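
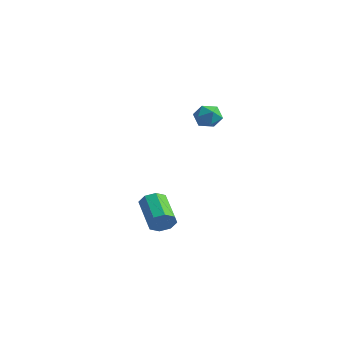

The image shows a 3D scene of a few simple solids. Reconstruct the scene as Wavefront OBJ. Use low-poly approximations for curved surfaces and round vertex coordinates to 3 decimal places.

v 1.148 -2.843 -4.339
v 1.652 -2.373 -3.841
v -0.064 -1.528 -2.903
v -0.568 -1.997 -3.401
v 1.497 -2.07 -4.396
v -0.218 -1.225 -3.457
v 1.138 -2.22 -4.917
v -0.577 -1.374 -3.979
v 0.785 -2.734 -5.1
v -0.93 -1.889 -4.162
v 0.644 -3.312 -4.837
v -1.072 -2.467 -3.899
v 0.798 -3.615 -4.283
v -0.917 -2.77 -3.344
v 1.157 -3.466 -3.761
v -0.558 -2.62 -2.823
v 1.51 -2.951 -3.578
v -0.205 -2.106 -2.64
v 1.365 0.089 3.676
v 2.195 0.235 3.942
v 1.845 -0.815 2.678
v 2.675 -0.669 2.944
v 2.115 -1.11 3.466
v 1.818 -0.551 4.083
v 2.222 -0.029 2.537
v 1.925 0.53 3.154
v 2.724 0.163 3.238
v 2.658 -0.505 3.812
v 1.382 -0.075 2.808
v 1.316 -0.743 3.382
f 2 1 5
f 2 5 3
f 3 5 6
f 3 6 4
f 5 1 7
f 5 7 6
f 6 7 8
f 6 8 4
f 7 1 9
f 7 9 8
f 8 9 10
f 8 10 4
f 9 1 11
f 9 11 10
f 10 11 12
f 10 12 4
f 11 1 13
f 11 13 12
f 12 13 14
f 12 14 4
f 13 1 15
f 13 15 14
f 14 15 16
f 14 16 4
f 15 1 17
f 15 17 16
f 16 17 18
f 16 18 4
f 17 1 2
f 17 2 18
f 18 2 3
f 18 3 4
f 19 30 24
f 19 24 20
f 19 20 26
f 19 26 29
f 19 29 30
f 20 24 28
f 24 30 23
f 30 29 21
f 29 26 25
f 26 20 27
f 22 28 23
f 22 23 21
f 22 21 25
f 22 25 27
f 22 27 28
f 23 28 24
f 21 23 30
f 25 21 29
f 27 25 26
f 28 27 20



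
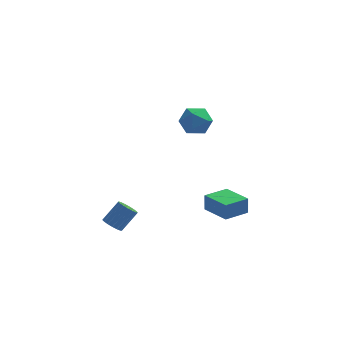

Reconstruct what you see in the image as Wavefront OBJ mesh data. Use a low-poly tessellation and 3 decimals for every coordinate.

v 0.228 -2.717 2.336
v 0.865 -2.823 2.923
v -0.665 -3.417 3.177
v -0.028 -3.523 3.764
v -0.361 -2.729 3.619
v 0.191 -2.296 3.099
v 0.009 -3.944 3.001
v 0.561 -3.511 2.481
v 0.729 -3.581 3.335
v 0.501 -2.83 3.717
v -0.301 -3.41 2.383
v -0.529 -2.659 2.765
v -3.726 -4.149 -3.676
v -3.483 -3.812 -4.051
v -2.791 -3.274 -3.12
v -3.034 -3.611 -2.744
v -3.699 -3.674 -3.971
v -3.006 -3.136 -3.039
v -3.92 -3.645 -3.823
v -3.228 -3.106 -2.892
v -4.098 -3.731 -3.642
v -3.405 -3.193 -2.71
v -4.19 -3.913 -3.468
v -3.497 -3.375 -2.536
v -4.176 -4.15 -3.342
v -3.483 -3.611 -2.41
v -4.059 -4.386 -3.292
v -3.366 -3.847 -2.36
v -3.866 -4.568 -3.33
v -3.173 -4.029 -2.399
v -3.641 -4.654 -3.448
v -2.948 -4.115 -2.516
v -3.435 -4.624 -3.618
v -2.743 -4.086 -2.686
v -3.297 -4.486 -3.801
v -2.604 -3.947 -2.869
v -3.256 -4.271 -3.955
v -2.564 -3.732 -3.023
v -3.324 -4.028 -4.046
v -2.631 -3.489 -3.114
v 0.504 -2.582 -3.386
v 0.488 -2.478 -2.482
v 1.502 -1.677 -3.472
v 1.486 -1.573 -2.568
v 1.574 -3.747 -3.232
v 1.558 -3.643 -2.328
v 2.572 -2.842 -3.318
v 2.556 -2.738 -2.414
f 1 12 6
f 1 6 2
f 1 2 8
f 1 8 11
f 1 11 12
f 2 6 10
f 6 12 5
f 12 11 3
f 11 8 7
f 8 2 9
f 4 10 5
f 4 5 3
f 4 3 7
f 4 7 9
f 4 9 10
f 5 10 6
f 3 5 12
f 7 3 11
f 9 7 8
f 10 9 2
f 14 13 17
f 14 17 15
f 15 17 18
f 15 18 16
f 17 13 19
f 17 19 18
f 18 19 20
f 18 20 16
f 19 13 21
f 19 21 20
f 20 21 22
f 20 22 16
f 21 13 23
f 21 23 22
f 22 23 24
f 22 24 16
f 23 13 25
f 23 25 24
f 24 25 26
f 24 26 16
f 25 13 27
f 25 27 26
f 26 27 28
f 26 28 16
f 27 13 29
f 27 29 28
f 28 29 30
f 28 30 16
f 29 13 31
f 29 31 30
f 30 31 32
f 30 32 16
f 31 13 33
f 31 33 32
f 32 33 34
f 32 34 16
f 33 13 35
f 33 35 34
f 34 35 36
f 34 36 16
f 35 13 37
f 35 37 36
f 36 37 38
f 36 38 16
f 37 13 39
f 37 39 38
f 38 39 40
f 38 40 16
f 39 13 14
f 39 14 40
f 40 14 15
f 40 15 16
f 42 44 41
f 45 42 41
f 41 44 43
f 43 45 41
f 42 48 44
f 46 42 45
f 46 48 42
f 44 48 43
f 47 45 43
f 43 48 47
f 47 46 45
f 48 46 47



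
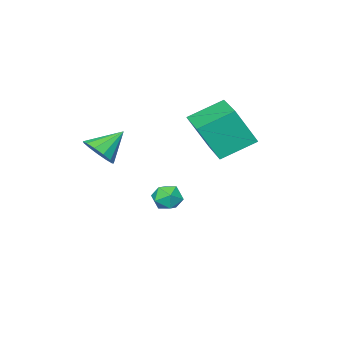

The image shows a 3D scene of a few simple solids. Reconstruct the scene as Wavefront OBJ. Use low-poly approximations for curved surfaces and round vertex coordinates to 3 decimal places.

v -3.464 2.795 2.642
v -2.782 2.215 4.283
v -4.765 3.572 3.457
v -4.082 2.991 5.098
v -2.378 4.469 2.782
v -1.695 3.888 4.423
v -3.678 5.245 3.597
v -2.996 4.665 5.238
v 0.584 0.771 2.891
v 1.108 1.147 3.397
v -0.504 1.049 3.809
v 0.948 1.472 3.11
v 0.673 1.575 2.754
v 0.369 1.422 2.441
v 0.134 1.063 2.27
v 0.041 0.611 2.297
v 0.12 0.21 2.512
v 0.347 -0.013 2.848
v 0.649 0.013 3.197
v 0.929 0.28 3.449
v 1.101 0.702 3.523
v -3.378 1.009 -1.312
v -2.758 1.32 -1.065
v -3.402 0.3 -0.355
v -2.782 0.611 -0.108
v -3.408 0.998 -0.121
v -3.393 1.436 -0.712
v -2.767 0.184 -0.708
v -2.752 0.622 -1.299
v -2.38 0.81 -0.692
v -2.777 1.313 -0.33
v -3.383 0.307 -1.09
v -3.78 0.81 -0.728
f 2 4 1
f 5 2 1
f 1 4 3
f 3 5 1
f 2 8 4
f 6 2 5
f 6 8 2
f 4 8 3
f 7 5 3
f 3 8 7
f 7 6 5
f 8 6 7
f 10 9 12
f 10 12 11
f 12 9 13
f 12 13 11
f 13 9 14
f 13 14 11
f 14 9 15
f 14 15 11
f 15 9 16
f 15 16 11
f 16 9 17
f 16 17 11
f 17 9 18
f 17 18 11
f 18 9 19
f 18 19 11
f 19 9 20
f 19 20 11
f 20 9 21
f 20 21 11
f 21 9 10
f 21 10 11
f 22 33 27
f 22 27 23
f 22 23 29
f 22 29 32
f 22 32 33
f 23 27 31
f 27 33 26
f 33 32 24
f 32 29 28
f 29 23 30
f 25 31 26
f 25 26 24
f 25 24 28
f 25 28 30
f 25 30 31
f 26 31 27
f 24 26 33
f 28 24 32
f 30 28 29
f 31 30 23



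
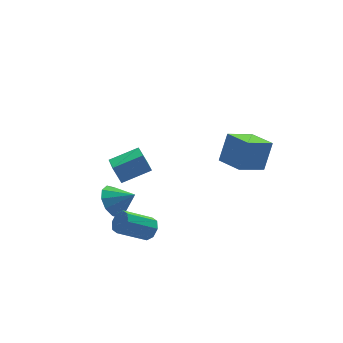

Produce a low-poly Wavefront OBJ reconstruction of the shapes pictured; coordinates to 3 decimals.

v 2.186 -3.499 2.576
v 2.859 -3.04 4.136
v 1.738 -2.004 2.329
v 2.411 -1.545 3.888
v 3.769 -3.155 1.792
v 4.442 -2.696 3.351
v 3.321 -1.66 1.544
v 3.994 -1.201 3.104
v -2.335 -2.505 -1.484
v -2.004 -2.068 -1.033
v -3.573 -1.958 0.014
v -3.905 -2.395 -0.436
v -2.254 -1.801 -1.435
v -3.823 -1.691 -0.388
v -2.551 -1.947 -1.866
v -4.121 -1.837 -0.819
v -2.722 -2.419 -2.073
v -4.292 -2.309 -1.025
v -2.667 -2.942 -1.934
v -4.236 -2.832 -0.887
v -2.417 -3.209 -1.532
v -3.986 -3.099 -0.485
v -2.119 -3.063 -1.101
v -3.689 -2.953 -0.054
v -1.948 -2.591 -0.895
v -3.518 -2.481 0.153
v -3.234 0.261 -1.166
v -2.729 -0.055 -2.042
v -2.286 -0.421 -0.374
v -2.472 0.518 -1.856
v -2.505 0.993 -1.407
v -2.817 1.188 -0.865
v -3.288 1.03 -0.438
v -3.738 0.577 -0.289
v -3.995 0.004 -0.475
v -3.962 -0.471 -0.925
v -3.65 -0.666 -1.467
v -3.179 -0.508 -1.894
v -2.875 1.245 0.695
v -1.221 1.093 1.307
v -2.464 2.886 -0.005
v -0.81 2.733 0.608
v -2.57 0.767 -0.248
v -0.916 0.614 0.365
v -2.159 2.407 -0.947
v -0.505 2.255 -0.335
f 2 4 1
f 5 2 1
f 1 4 3
f 3 5 1
f 2 8 4
f 6 2 5
f 6 8 2
f 4 8 3
f 7 5 3
f 3 8 7
f 7 6 5
f 8 6 7
f 10 9 13
f 10 13 11
f 11 13 14
f 11 14 12
f 13 9 15
f 13 15 14
f 14 15 16
f 14 16 12
f 15 9 17
f 15 17 16
f 16 17 18
f 16 18 12
f 17 9 19
f 17 19 18
f 18 19 20
f 18 20 12
f 19 9 21
f 19 21 20
f 20 21 22
f 20 22 12
f 21 9 23
f 21 23 22
f 22 23 24
f 22 24 12
f 23 9 25
f 23 25 24
f 24 25 26
f 24 26 12
f 25 9 10
f 25 10 26
f 26 10 11
f 26 11 12
f 28 27 30
f 28 30 29
f 30 27 31
f 30 31 29
f 31 27 32
f 31 32 29
f 32 27 33
f 32 33 29
f 33 27 34
f 33 34 29
f 34 27 35
f 34 35 29
f 35 27 36
f 35 36 29
f 36 27 37
f 36 37 29
f 37 27 38
f 37 38 29
f 38 27 28
f 38 28 29
f 40 42 39
f 43 40 39
f 39 42 41
f 41 43 39
f 40 46 42
f 44 40 43
f 44 46 40
f 42 46 41
f 45 43 41
f 41 46 45
f 45 44 43
f 46 44 45



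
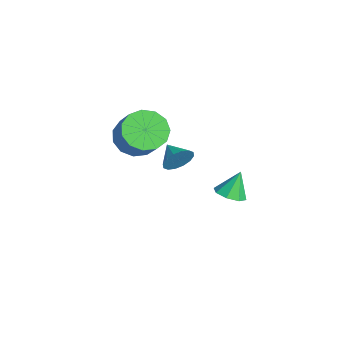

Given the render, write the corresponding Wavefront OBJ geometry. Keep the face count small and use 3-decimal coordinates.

v -1.693 0.225 -0.802
v -1.425 -0.061 -0.198
v -2.627 -0.005 -0.498
v -1.487 0.298 -0.116
v -1.604 0.637 -0.218
v -1.744 0.865 -0.477
v -1.871 0.923 -0.822
v -1.95 0.793 -1.163
v -1.96 0.511 -1.407
v -1.898 0.153 -1.488
v -1.781 -0.186 -1.386
v -1.641 -0.415 -1.128
v -1.514 -0.472 -0.782
v -1.435 -0.342 -0.442
v 3.242 0.911 0.854
v 3.618 1.441 0.69
v 3.018 1.389 1.886
v 3.126 1.5 0.556
v 2.703 1.214 0.596
v 2.595 0.75 0.788
v 2.866 0.381 1.017
v 3.358 0.322 1.151
v 3.781 0.608 1.111
v 3.889 1.071 0.92
v -1.687 -1.511 1.022
v -0.991 -1.809 0.385
v 0.164 -1.707 1.601
v -0.533 -1.409 2.238
v -1.006 -1.252 0.353
v 0.149 -1.15 1.568
v -1.237 -0.778 0.533
v -0.082 -0.676 1.749
v -1.611 -0.536 0.868
v -0.456 -0.434 2.084
v -2.01 -0.604 1.253
v -0.855 -0.502 2.468
v -2.306 -0.96 1.564
v -1.151 -0.858 2.78
v -2.406 -1.49 1.703
v -1.251 -1.389 2.919
v -2.278 -2.028 1.626
v -1.123 -1.926 2.842
v -1.962 -2.401 1.357
v -0.807 -2.299 2.573
v -1.559 -2.492 0.982
v -0.404 -2.39 2.198
v -1.197 -2.271 0.62
v -0.042 -2.169 1.836
f 2 1 4
f 2 4 3
f 4 1 5
f 4 5 3
f 5 1 6
f 5 6 3
f 6 1 7
f 6 7 3
f 7 1 8
f 7 8 3
f 8 1 9
f 8 9 3
f 9 1 10
f 9 10 3
f 10 1 11
f 10 11 3
f 11 1 12
f 11 12 3
f 12 1 13
f 12 13 3
f 13 1 14
f 13 14 3
f 14 1 2
f 14 2 3
f 16 15 18
f 16 18 17
f 18 15 19
f 18 19 17
f 19 15 20
f 19 20 17
f 20 15 21
f 20 21 17
f 21 15 22
f 21 22 17
f 22 15 23
f 22 23 17
f 23 15 24
f 23 24 17
f 24 15 16
f 24 16 17
f 26 25 29
f 26 29 27
f 27 29 30
f 27 30 28
f 29 25 31
f 29 31 30
f 30 31 32
f 30 32 28
f 31 25 33
f 31 33 32
f 32 33 34
f 32 34 28
f 33 25 35
f 33 35 34
f 34 35 36
f 34 36 28
f 35 25 37
f 35 37 36
f 36 37 38
f 36 38 28
f 37 25 39
f 37 39 38
f 38 39 40
f 38 40 28
f 39 25 41
f 39 41 40
f 40 41 42
f 40 42 28
f 41 25 43
f 41 43 42
f 42 43 44
f 42 44 28
f 43 25 45
f 43 45 44
f 44 45 46
f 44 46 28
f 45 25 47
f 45 47 46
f 46 47 48
f 46 48 28
f 47 25 26
f 47 26 48
f 48 26 27
f 48 27 28



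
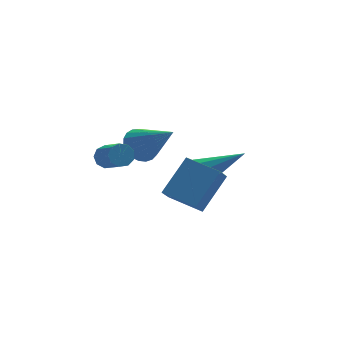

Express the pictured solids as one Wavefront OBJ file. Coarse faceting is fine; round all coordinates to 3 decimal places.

v 0.919 1.068 -1.114
v 1.305 1.656 -0.776
v 1.761 -0.248 0.214
v 1.029 1.65 -0.606
v 0.734 1.544 -0.524
v 0.47 1.356 -0.544
v 0.285 1.117 -0.662
v 0.209 0.871 -0.858
v 0.255 0.658 -1.099
v 0.416 0.516 -1.342
v 0.665 0.47 -1.545
v 0.957 0.527 -1.674
v 1.242 0.677 -1.706
v 1.472 0.895 -1.636
v 1.606 1.143 -1.475
v 1.621 1.378 -1.252
v 1.514 1.559 -1.005
v 3.106 0.639 -2.713
v 3.409 0.518 -3.264
v 4.674 0.261 -1.767
v 3.449 0.941 -3.161
v 3.328 1.223 -2.848
v 3.104 1.232 -2.472
v 2.88 0.963 -2.209
v 2.762 0.542 -2.182
v 2.805 0.167 -2.403
v 2.989 0.012 -2.769
v 3.227 0.151 -3.109
v 1.621 -3.405 -1.71
v 2.727 -2.735 -0.516
v 0.711 -2.298 -1.488
v 1.817 -1.628 -0.294
v 2.003 -2.972 -2.306
v 3.109 -2.302 -1.112
v 1.093 -1.865 -2.084
v 2.199 -1.195 -0.89
v -0.833 -0.748 -0.3
v -0.341 -0.616 -0.276
v -0.094 -1.661 0.403
v -0.587 -1.792 0.38
v -0.514 -0.481 -0.005
v -0.267 -1.525 0.674
v -0.836 -0.47 0.128
v -0.589 -1.515 0.807
v -1.157 -0.59 0.061
v -0.91 -1.634 0.74
v -1.326 -0.783 -0.174
v -1.08 -1.827 0.505
v -1.265 -0.96 -0.469
v -1.019 -2.004 0.21
v -1.002 -1.037 -0.684
v -0.755 -2.082 -0.005
v -0.66 -0.98 -0.719
v -0.413 -2.024 -0.04
v -0.399 -0.813 -0.558
v -0.152 -1.858 0.121
f 2 1 4
f 2 4 3
f 4 1 5
f 4 5 3
f 5 1 6
f 5 6 3
f 6 1 7
f 6 7 3
f 7 1 8
f 7 8 3
f 8 1 9
f 8 9 3
f 9 1 10
f 9 10 3
f 10 1 11
f 10 11 3
f 11 1 12
f 11 12 3
f 12 1 13
f 12 13 3
f 13 1 14
f 13 14 3
f 14 1 15
f 14 15 3
f 15 1 16
f 15 16 3
f 16 1 17
f 16 17 3
f 17 1 2
f 17 2 3
f 19 18 21
f 19 21 20
f 21 18 22
f 21 22 20
f 22 18 23
f 22 23 20
f 23 18 24
f 23 24 20
f 24 18 25
f 24 25 20
f 25 18 26
f 25 26 20
f 26 18 27
f 26 27 20
f 27 18 28
f 27 28 20
f 28 18 19
f 28 19 20
f 30 32 29
f 33 30 29
f 29 32 31
f 31 33 29
f 30 36 32
f 34 30 33
f 34 36 30
f 32 36 31
f 35 33 31
f 31 36 35
f 35 34 33
f 36 34 35
f 38 37 41
f 38 41 39
f 39 41 42
f 39 42 40
f 41 37 43
f 41 43 42
f 42 43 44
f 42 44 40
f 43 37 45
f 43 45 44
f 44 45 46
f 44 46 40
f 45 37 47
f 45 47 46
f 46 47 48
f 46 48 40
f 47 37 49
f 47 49 48
f 48 49 50
f 48 50 40
f 49 37 51
f 49 51 50
f 50 51 52
f 50 52 40
f 51 37 53
f 51 53 52
f 52 53 54
f 52 54 40
f 53 37 55
f 53 55 54
f 54 55 56
f 54 56 40
f 55 37 38
f 55 38 56
f 56 38 39
f 56 39 40



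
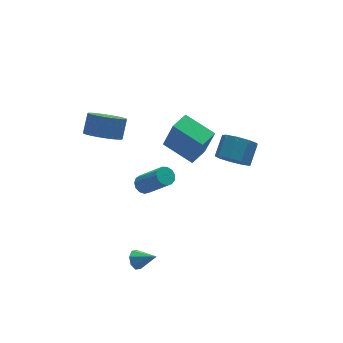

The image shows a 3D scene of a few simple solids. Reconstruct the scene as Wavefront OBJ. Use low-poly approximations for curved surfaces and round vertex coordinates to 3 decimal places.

v -1.149 0.473 -0.495
v -0.748 0.23 -0.853
v -0.05 -0.995 0.756
v -0.451 -0.753 1.115
v -0.602 0.495 -0.715
v 0.096 -0.73 0.895
v -0.63 0.753 -0.507
v 0.068 -0.473 1.103
v -0.822 0.921 -0.295
v -0.124 -0.304 1.315
v -1.118 0.948 -0.146
v -0.421 -0.278 1.463
v -1.424 0.823 -0.108
v -0.727 -0.402 1.501
v -1.643 0.588 -0.193
v -0.945 -0.638 1.416
v -1.704 0.315 -0.374
v -1.007 -0.91 1.236
v -1.59 0.093 -0.593
v -0.892 -1.132 1.017
v -1.335 -0.009 -0.781
v -0.637 -1.234 0.829
v -1.021 0.042 -0.878
v -0.323 -1.183 0.732
v -3.278 -2.795 -3.01
v -2.791 -2.474 -3.187
v -2.502 -3.585 -2.31
v -2.979 -2.309 -2.793
v -3.343 -2.43 -2.526
v -3.668 -2.764 -2.542
v -3.765 -3.116 -2.833
v -3.577 -3.281 -3.227
v -3.213 -3.161 -3.494
v -2.888 -2.826 -3.478
v 3.521 -0.88 0.588
v 4.167 -0.793 -0.183
v 5.026 -0.052 0.62
v 4.379 -0.14 1.392
v 3.719 -0.267 -0.189
v 4.578 0.474 0.614
v 3.178 -0.028 0.168
v 4.037 0.713 0.971
v 2.798 -0.188 0.722
v 3.657 0.553 1.526
v 2.755 -0.672 1.214
v 3.614 0.069 2.017
v 3.071 -1.253 1.413
v 3.93 -0.512 2.216
v 3.597 -1.66 1.226
v 4.456 -0.919 2.029
v 4.087 -1.703 0.741
v 4.946 -0.962 1.544
v 4.312 -1.36 0.184
v 5.171 -0.619 0.988
v 1.837 0.557 -0.124
v 2.184 0.07 1.806
v 0.948 2.238 0.46
v 1.294 1.751 2.39
v 2.926 1.149 -0.17
v 3.272 0.662 1.76
v 2.036 2.83 0.414
v 2.383 2.343 2.344
v -2.455 2.602 2.529
v -1.516 2.458 2.036
v -0.927 3.074 2.978
v -1.865 3.218 3.471
v -1.638 2.823 1.874
v -1.049 3.439 2.815
v -1.885 3.154 1.811
v -1.296 3.77 2.753
v -2.218 3.401 1.858
v -1.629 4.017 2.8
v -2.587 3.527 2.007
v -1.998 4.143 2.949
v -2.936 3.511 2.236
v -2.347 4.127 3.177
v -3.212 3.357 2.509
v -2.623 3.973 3.45
v -3.372 3.089 2.785
v -2.783 3.705 3.727
v -3.393 2.746 3.022
v -2.804 3.362 3.964
v -3.271 2.381 3.185
v -2.682 2.997 4.126
v -3.024 2.05 3.247
v -2.435 2.666 4.189
v -2.691 1.803 3.2
v -2.102 2.419 4.142
v -2.322 1.677 3.051
v -1.733 2.293 3.993
v -1.973 1.693 2.823
v -1.384 2.309 3.764
v -1.697 1.847 2.55
v -1.108 2.463 3.491
v -1.537 2.115 2.273
v -0.948 2.731 3.215
f 2 1 5
f 2 5 3
f 3 5 6
f 3 6 4
f 5 1 7
f 5 7 6
f 6 7 8
f 6 8 4
f 7 1 9
f 7 9 8
f 8 9 10
f 8 10 4
f 9 1 11
f 9 11 10
f 10 11 12
f 10 12 4
f 11 1 13
f 11 13 12
f 12 13 14
f 12 14 4
f 13 1 15
f 13 15 14
f 14 15 16
f 14 16 4
f 15 1 17
f 15 17 16
f 16 17 18
f 16 18 4
f 17 1 19
f 17 19 18
f 18 19 20
f 18 20 4
f 19 1 21
f 19 21 20
f 20 21 22
f 20 22 4
f 21 1 23
f 21 23 22
f 22 23 24
f 22 24 4
f 23 1 2
f 23 2 24
f 24 2 3
f 24 3 4
f 26 25 28
f 26 28 27
f 28 25 29
f 28 29 27
f 29 25 30
f 29 30 27
f 30 25 31
f 30 31 27
f 31 25 32
f 31 32 27
f 32 25 33
f 32 33 27
f 33 25 34
f 33 34 27
f 34 25 26
f 34 26 27
f 36 35 39
f 36 39 37
f 37 39 40
f 37 40 38
f 39 35 41
f 39 41 40
f 40 41 42
f 40 42 38
f 41 35 43
f 41 43 42
f 42 43 44
f 42 44 38
f 43 35 45
f 43 45 44
f 44 45 46
f 44 46 38
f 45 35 47
f 45 47 46
f 46 47 48
f 46 48 38
f 47 35 49
f 47 49 48
f 48 49 50
f 48 50 38
f 49 35 51
f 49 51 50
f 50 51 52
f 50 52 38
f 51 35 53
f 51 53 52
f 52 53 54
f 52 54 38
f 53 35 36
f 53 36 54
f 54 36 37
f 54 37 38
f 56 58 55
f 59 56 55
f 55 58 57
f 57 59 55
f 56 62 58
f 60 56 59
f 60 62 56
f 58 62 57
f 61 59 57
f 57 62 61
f 61 60 59
f 62 60 61
f 64 63 67
f 64 67 65
f 65 67 68
f 65 68 66
f 67 63 69
f 67 69 68
f 68 69 70
f 68 70 66
f 69 63 71
f 69 71 70
f 70 71 72
f 70 72 66
f 71 63 73
f 71 73 72
f 72 73 74
f 72 74 66
f 73 63 75
f 73 75 74
f 74 75 76
f 74 76 66
f 75 63 77
f 75 77 76
f 76 77 78
f 76 78 66
f 77 63 79
f 77 79 78
f 78 79 80
f 78 80 66
f 79 63 81
f 79 81 80
f 80 81 82
f 80 82 66
f 81 63 83
f 81 83 82
f 82 83 84
f 82 84 66
f 83 63 85
f 83 85 84
f 84 85 86
f 84 86 66
f 85 63 87
f 85 87 86
f 86 87 88
f 86 88 66
f 87 63 89
f 87 89 88
f 88 89 90
f 88 90 66
f 89 63 91
f 89 91 90
f 90 91 92
f 90 92 66
f 91 63 93
f 91 93 92
f 92 93 94
f 92 94 66
f 93 63 95
f 93 95 94
f 94 95 96
f 94 96 66
f 95 63 64
f 95 64 96
f 96 64 65
f 96 65 66



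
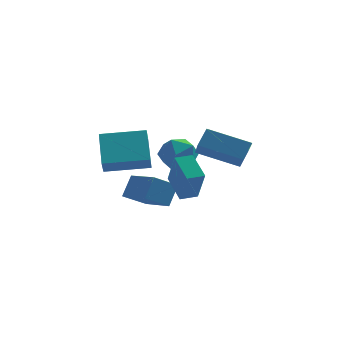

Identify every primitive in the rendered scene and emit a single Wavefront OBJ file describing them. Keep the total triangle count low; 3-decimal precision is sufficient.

v 0.294 -3.927 4.184
v 0.631 -3.357 4.959
v 0.093 -2.625 3.312
v 0.431 -2.054 4.088
v 2.229 -4.106 3.472
v 2.567 -3.535 4.248
v 2.029 -2.803 2.601
v 2.366 -2.233 3.376
v -0.595 -2.294 0.39
v -0.216 -3.245 1.991
v -1.219 -1.182 1.198
v -0.84 -2.132 2.799
v 0.16 -1.908 0.441
v 0.539 -2.858 2.042
v -0.464 -0.795 1.249
v -0.085 -1.746 2.85
v -1.052 3.323 1.21
v -0.159 2.773 1.374
v -1.981 1.927 1.586
v -1.088 1.377 1.75
v -1.367 2.148 2.424
v -0.794 3.011 2.192
v -1.346 1.689 0.768
v -0.773 2.552 0.536
v -0.341 1.763 1.101
v -0.354 2.047 2.124
v -1.786 2.653 0.836
v -1.799 2.937 1.859
v -4.098 -1.468 2.106
v -4.414 0.111 3.36
v -4.091 -0.938 1.441
v -4.407 0.64 2.695
v -1.993 -1.22 2.325
v -2.309 0.358 3.579
v -1.986 -0.691 1.66
v -2.302 0.888 2.914
v -2.539 2.201 -1.69
v -3.569 1.577 -0.997
v -2.19 2.829 -0.606
v -3.221 2.205 0.087
v -1.339 0.735 -1.227
v -2.37 0.111 -0.534
v -0.991 1.363 -0.143
v -2.021 0.739 0.55
f 2 4 1
f 5 2 1
f 1 4 3
f 3 5 1
f 2 8 4
f 6 2 5
f 6 8 2
f 4 8 3
f 7 5 3
f 3 8 7
f 7 6 5
f 8 6 7
f 10 12 9
f 13 10 9
f 9 12 11
f 11 13 9
f 10 16 12
f 14 10 13
f 14 16 10
f 12 16 11
f 15 13 11
f 11 16 15
f 15 14 13
f 16 14 15
f 17 28 22
f 17 22 18
f 17 18 24
f 17 24 27
f 17 27 28
f 18 22 26
f 22 28 21
f 28 27 19
f 27 24 23
f 24 18 25
f 20 26 21
f 20 21 19
f 20 19 23
f 20 23 25
f 20 25 26
f 21 26 22
f 19 21 28
f 23 19 27
f 25 23 24
f 26 25 18
f 30 32 29
f 33 30 29
f 29 32 31
f 31 33 29
f 30 36 32
f 34 30 33
f 34 36 30
f 32 36 31
f 35 33 31
f 31 36 35
f 35 34 33
f 36 34 35
f 38 40 37
f 41 38 37
f 37 40 39
f 39 41 37
f 38 44 40
f 42 38 41
f 42 44 38
f 40 44 39
f 43 41 39
f 39 44 43
f 43 42 41
f 44 42 43



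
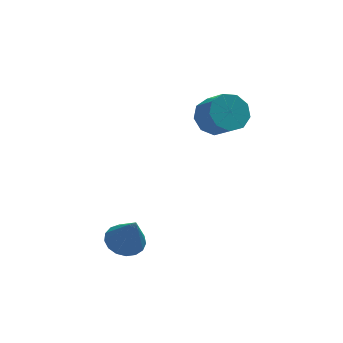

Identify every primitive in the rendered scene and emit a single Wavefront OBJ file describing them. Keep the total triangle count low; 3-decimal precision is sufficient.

v 1.258 3.829 1.924
v 2.242 4.293 1.992
v 2.706 3.155 3.063
v 1.722 2.691 2.996
v 1.785 4.588 2.502
v 2.249 3.45 3.574
v 1.082 4.527 2.742
v 1.546 3.39 3.814
v 0.461 4.14 2.6
v 0.925 3.002 3.671
v 0.213 3.607 2.141
v 0.677 2.469 3.212
v 0.454 3.178 1.581
v 0.918 2.04 2.652
v 1.071 3.053 1.182
v 1.535 1.916 2.253
v 1.776 3.292 1.13
v 2.24 2.154 2.201
v 2.238 3.781 1.45
v 2.702 2.644 2.521
v -4.082 -1.01 -2.211
v -3.155 -1.193 -2.471
v -3.718 -1.75 -0.389
v -3.139 -0.758 -2.297
v -3.339 -0.38 -2.103
v -3.709 -0.147 -1.935
v -4.165 -0.111 -1.829
v -4.602 -0.281 -1.811
v -4.919 -0.619 -1.885
v -5.045 -1.046 -2.033
v -4.95 -1.464 -2.222
v -4.656 -1.779 -2.409
v -4.231 -1.917 -2.55
v -3.772 -1.848 -2.613
v -3.383 -1.586 -2.585
f 2 1 5
f 2 5 3
f 3 5 6
f 3 6 4
f 5 1 7
f 5 7 6
f 6 7 8
f 6 8 4
f 7 1 9
f 7 9 8
f 8 9 10
f 8 10 4
f 9 1 11
f 9 11 10
f 10 11 12
f 10 12 4
f 11 1 13
f 11 13 12
f 12 13 14
f 12 14 4
f 13 1 15
f 13 15 14
f 14 15 16
f 14 16 4
f 15 1 17
f 15 17 16
f 16 17 18
f 16 18 4
f 17 1 19
f 17 19 18
f 18 19 20
f 18 20 4
f 19 1 2
f 19 2 20
f 20 2 3
f 20 3 4
f 22 21 24
f 22 24 23
f 24 21 25
f 24 25 23
f 25 21 26
f 25 26 23
f 26 21 27
f 26 27 23
f 27 21 28
f 27 28 23
f 28 21 29
f 28 29 23
f 29 21 30
f 29 30 23
f 30 21 31
f 30 31 23
f 31 21 32
f 31 32 23
f 32 21 33
f 32 33 23
f 33 21 34
f 33 34 23
f 34 21 35
f 34 35 23
f 35 21 22
f 35 22 23



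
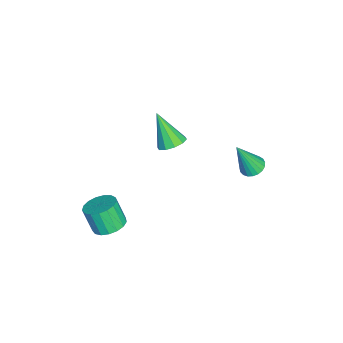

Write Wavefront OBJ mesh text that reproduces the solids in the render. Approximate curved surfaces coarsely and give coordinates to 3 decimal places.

v -1.116 0.343 2.869
v -0.717 -0.076 2.82
v -1.644 -0.303 4.091
v -0.578 0.188 3.019
v -0.644 0.51 3.161
v -0.891 0.769 3.191
v -1.223 0.865 3.098
v -1.515 0.761 2.917
v -1.655 0.497 2.718
v -1.588 0.175 2.576
v -1.342 -0.084 2.546
v -1.009 -0.179 2.639
v 1.412 -1.583 0.22
v 1.896 -1.216 0.478
v 1.671 -1.61 1.458
v 1.188 -1.977 1.2
v 1.642 -1.029 0.495
v 1.417 -1.422 1.475
v 1.336 -0.969 0.449
v 1.111 -1.362 1.429
v 1.047 -1.05 0.35
v 0.822 -1.443 1.33
v 0.841 -1.253 0.222
v 0.616 -1.646 1.202
v 0.767 -1.531 0.093
v 0.542 -1.924 1.073
v 0.84 -1.822 -0.007
v 0.615 -2.215 0.973
v 1.045 -2.058 -0.055
v 0.82 -2.451 0.926
v 1.334 -2.185 -0.04
v 1.109 -2.578 0.941
v 1.64 -2.175 0.035
v 1.415 -2.568 1.015
v 1.895 -2.029 0.152
v 1.67 -2.422 1.132
v 2.039 -1.781 0.284
v 1.814 -2.174 1.265
v 2.039 -1.487 0.402
v 1.815 -1.881 1.382
v -3.559 3.092 -0.852
v -3.065 2.971 -1.001
v -3.261 2.488 0.632
v -3.041 3.176 -0.922
v -3.106 3.366 -0.832
v -3.25 3.509 -0.745
v -3.447 3.579 -0.676
v -3.664 3.565 -0.638
v -3.863 3.47 -0.637
v -4.009 3.309 -0.673
v -4.077 3.11 -0.74
v -4.056 2.909 -0.827
v -3.949 2.739 -0.917
v -3.775 2.63 -0.997
v -3.563 2.601 -1.051
v -3.351 2.657 -1.071
v -3.175 2.788 -1.053
f 2 1 4
f 2 4 3
f 4 1 5
f 4 5 3
f 5 1 6
f 5 6 3
f 6 1 7
f 6 7 3
f 7 1 8
f 7 8 3
f 8 1 9
f 8 9 3
f 9 1 10
f 9 10 3
f 10 1 11
f 10 11 3
f 11 1 12
f 11 12 3
f 12 1 2
f 12 2 3
f 14 13 17
f 14 17 15
f 15 17 18
f 15 18 16
f 17 13 19
f 17 19 18
f 18 19 20
f 18 20 16
f 19 13 21
f 19 21 20
f 20 21 22
f 20 22 16
f 21 13 23
f 21 23 22
f 22 23 24
f 22 24 16
f 23 13 25
f 23 25 24
f 24 25 26
f 24 26 16
f 25 13 27
f 25 27 26
f 26 27 28
f 26 28 16
f 27 13 29
f 27 29 28
f 28 29 30
f 28 30 16
f 29 13 31
f 29 31 30
f 30 31 32
f 30 32 16
f 31 13 33
f 31 33 32
f 32 33 34
f 32 34 16
f 33 13 35
f 33 35 34
f 34 35 36
f 34 36 16
f 35 13 37
f 35 37 36
f 36 37 38
f 36 38 16
f 37 13 39
f 37 39 38
f 38 39 40
f 38 40 16
f 39 13 14
f 39 14 40
f 40 14 15
f 40 15 16
f 42 41 44
f 42 44 43
f 44 41 45
f 44 45 43
f 45 41 46
f 45 46 43
f 46 41 47
f 46 47 43
f 47 41 48
f 47 48 43
f 48 41 49
f 48 49 43
f 49 41 50
f 49 50 43
f 50 41 51
f 50 51 43
f 51 41 52
f 51 52 43
f 52 41 53
f 52 53 43
f 53 41 54
f 53 54 43
f 54 41 55
f 54 55 43
f 55 41 56
f 55 56 43
f 56 41 57
f 56 57 43
f 57 41 42
f 57 42 43



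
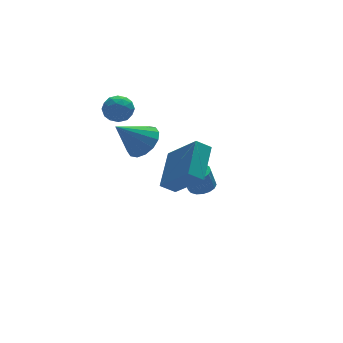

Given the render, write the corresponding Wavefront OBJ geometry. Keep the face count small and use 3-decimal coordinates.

v -0.47 -0.714 -0.877
v 0.258 -2.071 0.566
v -1.119 -0.569 -0.413
v -0.39 -1.926 1.029
v 0.49 0.746 0.011
v 1.219 -0.611 1.453
v -0.158 0.891 0.474
v 0.57 -0.466 1.917
v -1.422 0.565 1.732
v -1.002 -0.128 2.169
v -2.638 0.595 2.948
v -0.81 0.268 2.352
v -0.782 0.743 2.368
v -0.925 1.17 2.214
v -1.201 1.435 1.931
v -1.537 1.467 1.595
v -1.841 1.257 1.295
v -2.034 0.862 1.113
v -2.062 0.387 1.096
v -1.919 -0.041 1.25
v -1.643 -0.306 1.533
v -1.307 -0.338 1.869
v -2.289 3.1 2.439
v -1.839 3.54 2.86
v -1.321 2.74 1.78
v -0.871 3.18 2.201
v -1.19 2.564 2.505
v -1.788 2.787 2.912
v -1.372 3.493 1.728
v -1.97 3.716 2.135
v -1.272 3.783 2.42
v -1.159 3.209 2.9
v -2.001 3.071 1.74
v -1.888 2.497 2.22
v -2.149 3.352 2.707
v -1.011 2.928 1.933
v -1.198 2.566 2.112
v -0.934 2.825 2.359
v -2.119 2.909 2.738
v -1.854 3.168 2.985
v -1.473 2.594 2.777
v -1.306 3.112 1.655
v -1.041 3.371 1.902
v -2.226 3.455 2.281
v -1.962 3.714 2.528
v -1.687 3.686 1.863
v -1.551 3.753 2.696
v -0.982 3.541 2.309
v -1.277 3.726 2.031
v -1.628 3.857 2.27
v -1.485 3.416 2.978
v -0.916 3.204 2.591
v -1.103 2.842 2.77
v -1.455 2.973 3.009
v -1.152 3.558 2.72
v -2.244 3.076 2.049
v -1.675 2.864 1.662
v -1.705 3.307 1.631
v -2.057 3.438 1.87
v -2.178 2.739 2.331
v -1.609 2.527 1.944
v -1.532 2.423 2.37
v -1.883 2.554 2.609
v -2.008 2.722 1.92
v 2.563 3.544 -4.066
v 3.131 3.865 -3.915
v 2.846 3.877 -2.863
v 2.277 3.556 -3.014
v 2.923 4.101 -3.974
v 2.637 4.114 -2.923
v 2.632 4.21 -4.055
v 2.347 4.222 -3.003
v 2.326 4.166 -4.138
v 2.04 4.179 -3.086
v 2.073 3.98 -4.204
v 1.787 3.992 -3.152
v 1.933 3.694 -4.239
v 1.647 3.706 -3.187
v 1.937 3.373 -4.234
v 1.651 3.385 -3.182
v 2.085 3.092 -4.191
v 1.799 3.104 -3.139
v 2.342 2.914 -4.119
v 2.056 2.926 -3.067
v 2.649 2.88 -4.035
v 2.364 2.892 -2.983
v 2.937 2.999 -3.958
v 2.651 3.011 -2.906
v 3.139 3.242 -3.906
v 2.854 3.254 -2.854
v 3.209 3.555 -3.89
v 2.924 3.567 -2.839
f 2 4 1
f 5 2 1
f 1 4 3
f 3 5 1
f 2 8 4
f 6 2 5
f 6 8 2
f 4 8 3
f 7 5 3
f 3 8 7
f 7 6 5
f 8 6 7
f 10 9 12
f 10 12 11
f 12 9 13
f 12 13 11
f 13 9 14
f 13 14 11
f 14 9 15
f 14 15 11
f 15 9 16
f 15 16 11
f 16 9 17
f 16 17 11
f 17 9 18
f 17 18 11
f 18 9 19
f 18 19 11
f 19 9 20
f 19 20 11
f 20 9 21
f 20 21 11
f 21 9 22
f 21 22 11
f 22 9 10
f 22 10 11
f 23 60 39
f 60 34 63
f 39 63 28
f 60 63 39
f 23 39 35
f 39 28 40
f 35 40 24
f 39 40 35
f 23 35 44
f 35 24 45
f 44 45 30
f 35 45 44
f 23 44 56
f 44 30 59
f 56 59 33
f 44 59 56
f 23 56 60
f 56 33 64
f 60 64 34
f 56 64 60
f 24 40 51
f 40 28 54
f 51 54 32
f 40 54 51
f 28 63 41
f 63 34 62
f 41 62 27
f 63 62 41
f 34 64 61
f 64 33 57
f 61 57 25
f 64 57 61
f 33 59 58
f 59 30 46
f 58 46 29
f 59 46 58
f 30 45 50
f 45 24 47
f 50 47 31
f 45 47 50
f 26 52 38
f 52 32 53
f 38 53 27
f 52 53 38
f 26 38 36
f 38 27 37
f 36 37 25
f 38 37 36
f 26 36 43
f 36 25 42
f 43 42 29
f 36 42 43
f 26 43 48
f 43 29 49
f 48 49 31
f 43 49 48
f 26 48 52
f 48 31 55
f 52 55 32
f 48 55 52
f 27 53 41
f 53 32 54
f 41 54 28
f 53 54 41
f 25 37 61
f 37 27 62
f 61 62 34
f 37 62 61
f 29 42 58
f 42 25 57
f 58 57 33
f 42 57 58
f 31 49 50
f 49 29 46
f 50 46 30
f 49 46 50
f 32 55 51
f 55 31 47
f 51 47 24
f 55 47 51
f 66 65 69
f 66 69 67
f 67 69 70
f 67 70 68
f 69 65 71
f 69 71 70
f 70 71 72
f 70 72 68
f 71 65 73
f 71 73 72
f 72 73 74
f 72 74 68
f 73 65 75
f 73 75 74
f 74 75 76
f 74 76 68
f 75 65 77
f 75 77 76
f 76 77 78
f 76 78 68
f 77 65 79
f 77 79 78
f 78 79 80
f 78 80 68
f 79 65 81
f 79 81 80
f 80 81 82
f 80 82 68
f 81 65 83
f 81 83 82
f 82 83 84
f 82 84 68
f 83 65 85
f 83 85 84
f 84 85 86
f 84 86 68
f 85 65 87
f 85 87 86
f 86 87 88
f 86 88 68
f 87 65 89
f 87 89 88
f 88 89 90
f 88 90 68
f 89 65 91
f 89 91 90
f 90 91 92
f 90 92 68
f 91 65 66
f 91 66 92
f 92 66 67
f 92 67 68



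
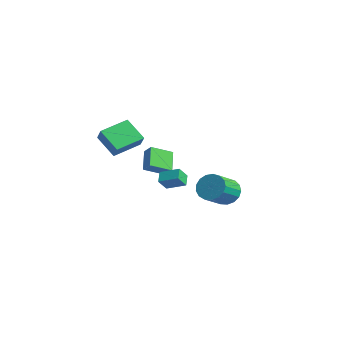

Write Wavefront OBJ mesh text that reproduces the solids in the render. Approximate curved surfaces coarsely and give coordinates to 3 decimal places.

v -2.033 4.316 -3.76
v -1.505 4.982 -3.11
v -0.778 3.41 -2.09
v -1.307 2.744 -2.74
v -1.959 4.921 -2.88
v -1.232 3.349 -1.861
v -2.43 4.721 -2.852
v -1.703 3.149 -1.833
v -2.81 4.429 -3.032
v -2.083 2.857 -2.013
v -3.012 4.111 -3.379
v -2.285 2.539 -2.359
v -2.99 3.84 -3.813
v -2.263 2.267 -2.793
v -2.749 3.678 -4.235
v -2.022 2.105 -3.215
v -2.344 3.662 -4.548
v -1.617 2.09 -3.528
v -1.868 3.796 -4.68
v -1.141 2.224 -3.66
v -1.429 4.049 -4.602
v -0.703 2.477 -3.582
v -1.13 4.364 -4.331
v -0.403 2.791 -3.311
v -1.037 4.667 -3.929
v -0.31 3.095 -2.909
v -1.172 4.89 -3.488
v -0.446 3.318 -2.468
v -1.739 -1.778 -0.484
v -2.806 -1.127 0.563
v -1.49 -0.369 -1.106
v -2.556 0.282 -0.06
v -1.104 -1.642 0.08
v -2.17 -0.991 1.126
v -0.854 -0.233 -0.543
v -1.921 0.418 0.504
v 0.148 -1.09 -0.732
v 0.339 -1.747 0.037
v 1.11 -0.276 -0.275
v 1.301 -0.934 0.494
v 0.739 -1.506 -1.234
v 0.93 -2.164 -0.465
v 1.701 -0.693 -0.777
v 1.892 -1.35 -0.008
v -0.089 -4.61 1.794
v -1.366 -5.045 2.955
v -0.22 -2.745 2.349
v -1.497 -3.18 3.51
v 0.737 -4.8 2.63
v -0.54 -5.235 3.791
v 0.606 -2.935 3.185
v -0.671 -3.37 4.346
f 2 1 5
f 2 5 3
f 3 5 6
f 3 6 4
f 5 1 7
f 5 7 6
f 6 7 8
f 6 8 4
f 7 1 9
f 7 9 8
f 8 9 10
f 8 10 4
f 9 1 11
f 9 11 10
f 10 11 12
f 10 12 4
f 11 1 13
f 11 13 12
f 12 13 14
f 12 14 4
f 13 1 15
f 13 15 14
f 14 15 16
f 14 16 4
f 15 1 17
f 15 17 16
f 16 17 18
f 16 18 4
f 17 1 19
f 17 19 18
f 18 19 20
f 18 20 4
f 19 1 21
f 19 21 20
f 20 21 22
f 20 22 4
f 21 1 23
f 21 23 22
f 22 23 24
f 22 24 4
f 23 1 25
f 23 25 24
f 24 25 26
f 24 26 4
f 25 1 27
f 25 27 26
f 26 27 28
f 26 28 4
f 27 1 2
f 27 2 28
f 28 2 3
f 28 3 4
f 30 32 29
f 33 30 29
f 29 32 31
f 31 33 29
f 30 36 32
f 34 30 33
f 34 36 30
f 32 36 31
f 35 33 31
f 31 36 35
f 35 34 33
f 36 34 35
f 38 40 37
f 41 38 37
f 37 40 39
f 39 41 37
f 38 44 40
f 42 38 41
f 42 44 38
f 40 44 39
f 43 41 39
f 39 44 43
f 43 42 41
f 44 42 43
f 46 48 45
f 49 46 45
f 45 48 47
f 47 49 45
f 46 52 48
f 50 46 49
f 50 52 46
f 48 52 47
f 51 49 47
f 47 52 51
f 51 50 49
f 52 50 51



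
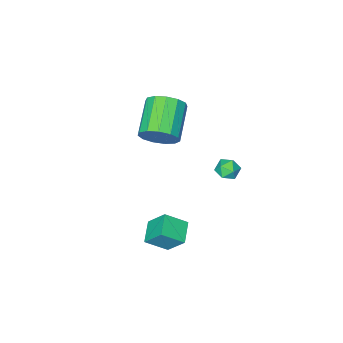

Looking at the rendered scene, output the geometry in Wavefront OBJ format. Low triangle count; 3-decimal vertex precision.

v 1.224 0.488 2.807
v 1.874 0.42 3.654
v 0.426 -0.895 4.661
v -0.224 -0.828 3.813
v 1.513 0.893 3.754
v 0.065 -0.422 4.76
v 1.061 1.238 3.552
v -0.387 -0.078 4.559
v 0.661 1.344 3.115
v -0.788 0.028 4.121
v 0.439 1.178 2.579
v -1.009 -0.137 3.585
v 0.466 0.793 2.116
v -0.982 -0.522 3.122
v 0.735 0.311 1.872
v -0.714 -1.004 2.878
v 1.158 -0.115 1.925
v -0.29 -1.43 2.931
v 1.603 -0.349 2.258
v 0.154 -1.664 3.264
v 1.927 -0.318 2.765
v 0.479 -1.633 3.772
v 2.028 -0.031 3.286
v 0.58 -1.346 4.292
v -1.547 2.96 0.3
v -1.063 2.672 -0.141
v -2.257 2.068 0.101
v -1.773 1.78 -0.34
v -1.644 1.808 0.363
v -1.206 2.36 0.486
v -2.114 2.38 -0.526
v -1.676 2.932 -0.403
v -1.413 2.314 -0.651
v -1.123 1.961 -0.102
v -2.197 2.779 0.062
v -1.907 2.426 0.611
v 2.714 1.558 -2.408
v 2.362 2.478 -1.224
v 1.729 2.181 -3.185
v 1.378 3.101 -2.001
v 3.582 2.419 -2.819
v 3.231 3.339 -1.635
v 2.598 3.042 -3.596
v 2.246 3.962 -2.412
f 2 1 5
f 2 5 3
f 3 5 6
f 3 6 4
f 5 1 7
f 5 7 6
f 6 7 8
f 6 8 4
f 7 1 9
f 7 9 8
f 8 9 10
f 8 10 4
f 9 1 11
f 9 11 10
f 10 11 12
f 10 12 4
f 11 1 13
f 11 13 12
f 12 13 14
f 12 14 4
f 13 1 15
f 13 15 14
f 14 15 16
f 14 16 4
f 15 1 17
f 15 17 16
f 16 17 18
f 16 18 4
f 17 1 19
f 17 19 18
f 18 19 20
f 18 20 4
f 19 1 21
f 19 21 20
f 20 21 22
f 20 22 4
f 21 1 23
f 21 23 22
f 22 23 24
f 22 24 4
f 23 1 2
f 23 2 24
f 24 2 3
f 24 3 4
f 25 36 30
f 25 30 26
f 25 26 32
f 25 32 35
f 25 35 36
f 26 30 34
f 30 36 29
f 36 35 27
f 35 32 31
f 32 26 33
f 28 34 29
f 28 29 27
f 28 27 31
f 28 31 33
f 28 33 34
f 29 34 30
f 27 29 36
f 31 27 35
f 33 31 32
f 34 33 26
f 38 40 37
f 41 38 37
f 37 40 39
f 39 41 37
f 38 44 40
f 42 38 41
f 42 44 38
f 40 44 39
f 43 41 39
f 39 44 43
f 43 42 41
f 44 42 43



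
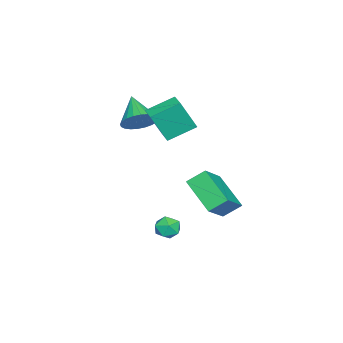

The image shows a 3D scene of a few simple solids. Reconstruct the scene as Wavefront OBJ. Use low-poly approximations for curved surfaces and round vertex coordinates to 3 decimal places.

v 1.401 0.771 -2.396
v 1.855 0.89 -2.949
v 1.365 -0.37 -2.671
v 1.819 -0.251 -3.224
v 2.057 -0.192 -2.541
v 2.079 0.513 -2.371
v 1.141 0.007 -3.249
v 1.163 0.712 -3.079
v 1.694 0.418 -3.476
v 2.26 0.295 -3.039
v 0.96 0.225 -2.581
v 1.526 0.102 -2.144
v -0.887 -2.133 2.577
v -0.172 -2.485 3.076
v -2.033 -3.007 3.603
v -0.242 -2.176 3.26
v -0.411 -1.86 3.341
v -0.652 -1.586 3.305
v -0.929 -1.395 3.159
v -1.199 -1.317 2.924
v -1.422 -1.362 2.636
v -1.563 -1.525 2.339
v -1.601 -1.78 2.079
v -1.531 -2.089 1.894
v -1.362 -2.405 1.813
v -1.121 -2.679 1.849
v -0.844 -2.87 1.995
v -0.574 -2.949 2.231
v -0.351 -2.903 2.518
v -0.21 -2.74 2.815
v -1.042 0.938 -1.383
v 0.453 0.745 -0.227
v -1.464 1.737 -0.704
v 0.031 1.544 0.452
v 0.009 2.436 -2.492
v 1.504 2.243 -1.336
v -0.413 3.235 -1.813
v 1.082 3.042 -0.657
v -0.868 -0.974 1.987
v -0.423 -1.651 3.661
v -1.758 0.182 2.691
v -1.312 -0.495 4.365
v -0.108 -0.405 2.015
v 0.338 -1.082 3.689
v -0.997 0.751 2.719
v -0.552 0.074 4.393
f 1 12 6
f 1 6 2
f 1 2 8
f 1 8 11
f 1 11 12
f 2 6 10
f 6 12 5
f 12 11 3
f 11 8 7
f 8 2 9
f 4 10 5
f 4 5 3
f 4 3 7
f 4 7 9
f 4 9 10
f 5 10 6
f 3 5 12
f 7 3 11
f 9 7 8
f 10 9 2
f 14 13 16
f 14 16 15
f 16 13 17
f 16 17 15
f 17 13 18
f 17 18 15
f 18 13 19
f 18 19 15
f 19 13 20
f 19 20 15
f 20 13 21
f 20 21 15
f 21 13 22
f 21 22 15
f 22 13 23
f 22 23 15
f 23 13 24
f 23 24 15
f 24 13 25
f 24 25 15
f 25 13 26
f 25 26 15
f 26 13 27
f 26 27 15
f 27 13 28
f 27 28 15
f 28 13 29
f 28 29 15
f 29 13 30
f 29 30 15
f 30 13 14
f 30 14 15
f 32 34 31
f 35 32 31
f 31 34 33
f 33 35 31
f 32 38 34
f 36 32 35
f 36 38 32
f 34 38 33
f 37 35 33
f 33 38 37
f 37 36 35
f 38 36 37
f 40 42 39
f 43 40 39
f 39 42 41
f 41 43 39
f 40 46 42
f 44 40 43
f 44 46 40
f 42 46 41
f 45 43 41
f 41 46 45
f 45 44 43
f 46 44 45



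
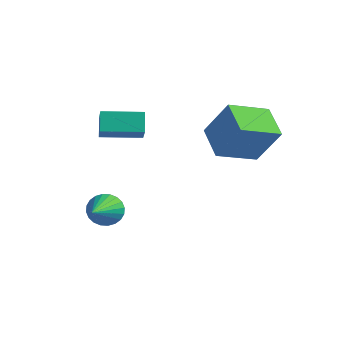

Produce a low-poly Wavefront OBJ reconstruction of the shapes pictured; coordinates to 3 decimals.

v -3.267 -1.271 1.82
v -2.601 -1.895 2.63
v -1.91 0.056 1.727
v -1.244 -0.568 2.536
v -2.776 -1.832 0.984
v -2.11 -2.456 1.793
v -1.419 -0.505 0.89
v -0.753 -1.129 1.7
v -2.185 -2.127 -3.191
v -1.66 -1.62 -2.717
v -1.315 -3.873 -2.289
v -1.929 -1.648 -2.511
v -2.237 -1.749 -2.41
v -2.537 -1.907 -2.427
v -2.783 -2.098 -2.56
v -2.938 -2.294 -2.79
v -2.979 -2.465 -3.081
v -2.898 -2.584 -3.388
v -2.709 -2.633 -3.666
v -2.441 -2.605 -3.871
v -2.133 -2.505 -3.973
v -1.833 -2.347 -3.956
v -1.587 -2.155 -3.822
v -1.432 -1.959 -3.593
v -1.391 -1.788 -3.302
v -1.471 -1.67 -2.994
v 2.678 2.199 -0.11
v 1.924 0.358 0.592
v 1.301 3.047 0.634
v 0.547 1.206 1.336
v 3.813 2.434 1.724
v 3.059 0.593 2.426
v 2.436 3.282 2.468
v 1.682 1.441 3.17
f 2 4 1
f 5 2 1
f 1 4 3
f 3 5 1
f 2 8 4
f 6 2 5
f 6 8 2
f 4 8 3
f 7 5 3
f 3 8 7
f 7 6 5
f 8 6 7
f 10 9 12
f 10 12 11
f 12 9 13
f 12 13 11
f 13 9 14
f 13 14 11
f 14 9 15
f 14 15 11
f 15 9 16
f 15 16 11
f 16 9 17
f 16 17 11
f 17 9 18
f 17 18 11
f 18 9 19
f 18 19 11
f 19 9 20
f 19 20 11
f 20 9 21
f 20 21 11
f 21 9 22
f 21 22 11
f 22 9 23
f 22 23 11
f 23 9 24
f 23 24 11
f 24 9 25
f 24 25 11
f 25 9 26
f 25 26 11
f 26 9 10
f 26 10 11
f 28 30 27
f 31 28 27
f 27 30 29
f 29 31 27
f 28 34 30
f 32 28 31
f 32 34 28
f 30 34 29
f 33 31 29
f 29 34 33
f 33 32 31
f 34 32 33



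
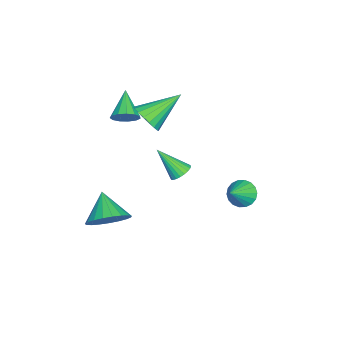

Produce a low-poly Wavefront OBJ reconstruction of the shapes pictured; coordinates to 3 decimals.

v -0.752 0.402 0.122
v -0.217 0.225 -0.018
v -0.788 -0.722 1.398
v -0.172 0.391 0.129
v -0.215 0.558 0.276
v -0.339 0.702 0.398
v -0.527 0.8 0.479
v -0.748 0.837 0.506
v -0.97 0.808 0.474
v -1.159 0.717 0.388
v -1.286 0.578 0.262
v -1.332 0.412 0.115
v -1.289 0.245 -0.031
v -1.164 0.102 -0.154
v -0.977 0.004 -0.235
v -0.755 -0.034 -0.261
v -0.533 -0.005 -0.229
v -0.344 0.086 -0.144
v -1.254 -1.368 3.012
v -0.804 -0.699 2.712
v -2.406 -0.092 4.128
v -1.088 -0.733 2.457
v -1.404 -0.892 2.312
v -1.691 -1.146 2.306
v -1.891 -1.443 2.44
v -1.965 -1.726 2.687
v -1.898 -1.938 2.998
v -1.703 -2.037 3.313
v -1.42 -2.003 3.568
v -1.103 -1.844 3.712
v -0.816 -1.591 3.718
v -0.616 -1.293 3.585
v -0.543 -1.01 3.338
v -0.61 -0.798 3.026
v 2.52 -1.894 -1.141
v 3.314 -2.281 -0.593
v 1.52 -2.526 -0.139
v 3.256 -1.895 -0.407
v 3.071 -1.509 -0.347
v 2.791 -1.189 -0.425
v 2.464 -0.991 -0.627
v 2.146 -0.949 -0.918
v 1.893 -1.071 -1.247
v 1.748 -1.334 -1.557
v 1.737 -1.695 -1.796
v 1.861 -2.09 -1.922
v 2.099 -2.451 -1.912
v 2.41 -2.715 -1.769
v 2.74 -2.838 -1.517
v 3.031 -2.797 -1.201
v 3.235 -2.6 -0.874
v -2.014 -2.591 2.285
v -1.574 -2.784 2.794
v -3.266 -2.989 3.215
v -1.652 -2.402 2.853
v -1.844 -2.08 2.732
v -2.091 -1.92 2.469
v -2.313 -1.973 2.147
v -2.44 -2.222 1.869
v -2.432 -2.588 1.723
v -2.291 -2.955 1.755
v -2.063 -3.206 1.956
v -1.818 -3.262 2.26
v -1.636 -3.105 2.573
v -0.054 3.406 -0.071
v 0.395 3.716 -0.555
v 0.974 3.134 0.711
v 0.315 3.965 -0.362
v 0.161 4.103 -0.111
v -0.036 4.102 0.148
v -0.236 3.964 0.363
v -0.4 3.716 0.493
v -0.496 3.406 0.511
v -0.504 3.096 0.414
v -0.423 2.847 0.22
v -0.269 2.71 -0.03
v -0.073 2.71 -0.289
v 0.127 2.848 -0.504
v 0.292 3.097 -0.634
v 0.387 3.407 -0.652
f 2 1 4
f 2 4 3
f 4 1 5
f 4 5 3
f 5 1 6
f 5 6 3
f 6 1 7
f 6 7 3
f 7 1 8
f 7 8 3
f 8 1 9
f 8 9 3
f 9 1 10
f 9 10 3
f 10 1 11
f 10 11 3
f 11 1 12
f 11 12 3
f 12 1 13
f 12 13 3
f 13 1 14
f 13 14 3
f 14 1 15
f 14 15 3
f 15 1 16
f 15 16 3
f 16 1 17
f 16 17 3
f 17 1 18
f 17 18 3
f 18 1 2
f 18 2 3
f 20 19 22
f 20 22 21
f 22 19 23
f 22 23 21
f 23 19 24
f 23 24 21
f 24 19 25
f 24 25 21
f 25 19 26
f 25 26 21
f 26 19 27
f 26 27 21
f 27 19 28
f 27 28 21
f 28 19 29
f 28 29 21
f 29 19 30
f 29 30 21
f 30 19 31
f 30 31 21
f 31 19 32
f 31 32 21
f 32 19 33
f 32 33 21
f 33 19 34
f 33 34 21
f 34 19 20
f 34 20 21
f 36 35 38
f 36 38 37
f 38 35 39
f 38 39 37
f 39 35 40
f 39 40 37
f 40 35 41
f 40 41 37
f 41 35 42
f 41 42 37
f 42 35 43
f 42 43 37
f 43 35 44
f 43 44 37
f 44 35 45
f 44 45 37
f 45 35 46
f 45 46 37
f 46 35 47
f 46 47 37
f 47 35 48
f 47 48 37
f 48 35 49
f 48 49 37
f 49 35 50
f 49 50 37
f 50 35 51
f 50 51 37
f 51 35 36
f 51 36 37
f 53 52 55
f 53 55 54
f 55 52 56
f 55 56 54
f 56 52 57
f 56 57 54
f 57 52 58
f 57 58 54
f 58 52 59
f 58 59 54
f 59 52 60
f 59 60 54
f 60 52 61
f 60 61 54
f 61 52 62
f 61 62 54
f 62 52 63
f 62 63 54
f 63 52 64
f 63 64 54
f 64 52 53
f 64 53 54
f 66 65 68
f 66 68 67
f 68 65 69
f 68 69 67
f 69 65 70
f 69 70 67
f 70 65 71
f 70 71 67
f 71 65 72
f 71 72 67
f 72 65 73
f 72 73 67
f 73 65 74
f 73 74 67
f 74 65 75
f 74 75 67
f 75 65 76
f 75 76 67
f 76 65 77
f 76 77 67
f 77 65 78
f 77 78 67
f 78 65 79
f 78 79 67
f 79 65 80
f 79 80 67
f 80 65 66
f 80 66 67



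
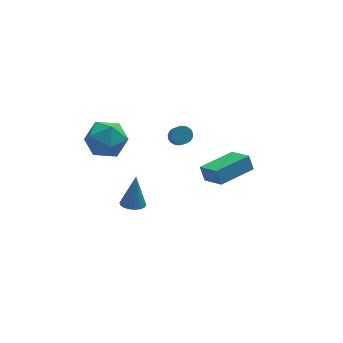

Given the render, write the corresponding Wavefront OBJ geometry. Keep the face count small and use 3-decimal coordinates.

v -2.557 -2.841 1.657
v -1.905 -2.751 1.534
v -2.283 -2.399 3.423
v -2.02 -2.48 1.484
v -2.241 -2.281 1.468
v -2.525 -2.193 1.49
v -2.815 -2.233 1.546
v -3.055 -2.393 1.623
v -3.195 -2.642 1.707
v -3.209 -2.931 1.781
v -3.095 -3.201 1.831
v -2.873 -3.4 1.847
v -2.589 -3.489 1.824
v -2.299 -3.449 1.769
v -2.06 -3.288 1.692
v -1.919 -3.039 1.608
v 0.862 1.878 2.131
v 1.38 2.016 2.294
v 1.316 0.84 3.492
v 0.798 0.702 3.329
v 1.249 2.157 2.425
v 1.185 0.98 3.623
v 1.051 2.249 2.506
v 0.987 1.073 3.703
v 0.82 2.278 2.521
v 0.756 1.101 3.719
v 0.597 2.237 2.469
v 0.533 1.061 3.667
v 0.419 2.134 2.359
v 0.355 0.958 3.557
v 0.318 1.987 2.209
v 0.254 0.811 3.407
v 0.311 1.821 2.046
v 0.248 0.645 3.244
v 0.399 1.665 1.898
v 0.336 0.489 3.095
v 0.568 1.546 1.789
v 0.504 0.37 2.987
v 0.787 1.484 1.74
v 0.723 0.308 2.938
v 1.019 1.49 1.759
v 0.955 0.314 2.957
v 1.224 1.564 1.842
v 1.16 0.387 3.039
v 1.366 1.691 1.975
v 1.302 0.515 3.172
v 1.421 1.851 2.134
v 1.357 0.675 3.332
v 2.536 -0.726 0.086
v 2.365 -0.357 0.911
v 1.951 0.486 -0.578
v 1.78 0.855 0.248
v 4.52 0.225 0.072
v 4.349 0.594 0.898
v 3.935 1.437 -0.591
v 3.764 1.806 0.234
v -2.996 2.806 2.504
v -2.168 2.395 3.362
v -3.832 0.945 2.418
v -3.004 0.534 3.276
v -3.905 1.351 3.611
v -3.388 2.501 3.663
v -2.612 0.839 2.117
v -2.095 1.989 2.169
v -1.93 1.179 3.123
v -2.73 1.496 4.046
v -3.27 1.844 1.734
v -4.07 2.161 2.657
f 2 1 4
f 2 4 3
f 4 1 5
f 4 5 3
f 5 1 6
f 5 6 3
f 6 1 7
f 6 7 3
f 7 1 8
f 7 8 3
f 8 1 9
f 8 9 3
f 9 1 10
f 9 10 3
f 10 1 11
f 10 11 3
f 11 1 12
f 11 12 3
f 12 1 13
f 12 13 3
f 13 1 14
f 13 14 3
f 14 1 15
f 14 15 3
f 15 1 16
f 15 16 3
f 16 1 2
f 16 2 3
f 18 17 21
f 18 21 19
f 19 21 22
f 19 22 20
f 21 17 23
f 21 23 22
f 22 23 24
f 22 24 20
f 23 17 25
f 23 25 24
f 24 25 26
f 24 26 20
f 25 17 27
f 25 27 26
f 26 27 28
f 26 28 20
f 27 17 29
f 27 29 28
f 28 29 30
f 28 30 20
f 29 17 31
f 29 31 30
f 30 31 32
f 30 32 20
f 31 17 33
f 31 33 32
f 32 33 34
f 32 34 20
f 33 17 35
f 33 35 34
f 34 35 36
f 34 36 20
f 35 17 37
f 35 37 36
f 36 37 38
f 36 38 20
f 37 17 39
f 37 39 38
f 38 39 40
f 38 40 20
f 39 17 41
f 39 41 40
f 40 41 42
f 40 42 20
f 41 17 43
f 41 43 42
f 42 43 44
f 42 44 20
f 43 17 45
f 43 45 44
f 44 45 46
f 44 46 20
f 45 17 47
f 45 47 46
f 46 47 48
f 46 48 20
f 47 17 18
f 47 18 48
f 48 18 19
f 48 19 20
f 50 52 49
f 53 50 49
f 49 52 51
f 51 53 49
f 50 56 52
f 54 50 53
f 54 56 50
f 52 56 51
f 55 53 51
f 51 56 55
f 55 54 53
f 56 54 55
f 57 68 62
f 57 62 58
f 57 58 64
f 57 64 67
f 57 67 68
f 58 62 66
f 62 68 61
f 68 67 59
f 67 64 63
f 64 58 65
f 60 66 61
f 60 61 59
f 60 59 63
f 60 63 65
f 60 65 66
f 61 66 62
f 59 61 68
f 63 59 67
f 65 63 64
f 66 65 58



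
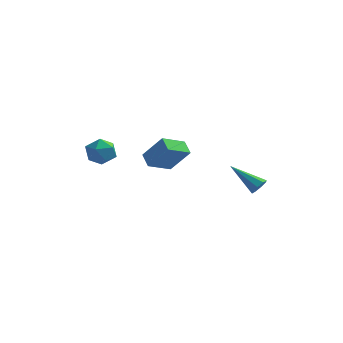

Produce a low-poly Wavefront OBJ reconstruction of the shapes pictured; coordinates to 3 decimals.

v -0.43 0.487 -0.987
v -1.32 -0.687 -0.338
v -0.978 1.163 -0.515
v -1.868 -0.011 0.133
v 0.728 0.411 0.467
v -0.162 -0.763 1.115
v 0.18 1.087 0.938
v -0.71 -0.087 1.587
v 4.158 2.052 -2.402
v 4.502 2.286 -1.956
v 2.382 2.448 -1.238
v 4.37 2.608 -2.267
v 4.114 2.604 -2.657
v 3.884 2.277 -2.898
v 3.814 1.818 -2.848
v 3.946 1.496 -2.536
v 4.202 1.5 -2.146
v 4.433 1.827 -1.906
v -4.52 -1.145 0.191
v -3.751 -0.559 0.189
v -3.789 -2.101 1.191
v -3.02 -1.515 1.189
v -3.846 -1.227 1.601
v -4.298 -0.636 0.983
v -3.242 -2.024 0.397
v -3.694 -1.433 -0.221
v -2.961 -1.102 0.316
v -3.334 -0.61 1.061
v -4.206 -2.05 0.319
v -4.579 -1.558 1.064
f 2 4 1
f 5 2 1
f 1 4 3
f 3 5 1
f 2 8 4
f 6 2 5
f 6 8 2
f 4 8 3
f 7 5 3
f 3 8 7
f 7 6 5
f 8 6 7
f 10 9 12
f 10 12 11
f 12 9 13
f 12 13 11
f 13 9 14
f 13 14 11
f 14 9 15
f 14 15 11
f 15 9 16
f 15 16 11
f 16 9 17
f 16 17 11
f 17 9 18
f 17 18 11
f 18 9 10
f 18 10 11
f 19 30 24
f 19 24 20
f 19 20 26
f 19 26 29
f 19 29 30
f 20 24 28
f 24 30 23
f 30 29 21
f 29 26 25
f 26 20 27
f 22 28 23
f 22 23 21
f 22 21 25
f 22 25 27
f 22 27 28
f 23 28 24
f 21 23 30
f 25 21 29
f 27 25 26
f 28 27 20



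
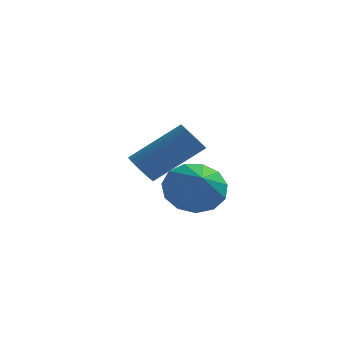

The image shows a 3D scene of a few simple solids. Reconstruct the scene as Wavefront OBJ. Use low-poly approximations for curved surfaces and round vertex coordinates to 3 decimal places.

v 0.215 -0.045 -1.043
v 0.553 0.121 -1.536
v 2.082 0.831 -0.25
v 1.745 0.665 0.243
v 0.391 0.363 -1.476
v 1.92 1.072 -0.19
v 0.189 0.511 -1.317
v 1.718 1.22 -0.032
v -0.007 0.531 -1.096
v 1.522 1.241 0.19
v -0.153 0.42 -0.862
v 1.377 1.13 0.424
v -0.213 0.203 -0.669
v 1.316 0.912 0.616
v -0.176 -0.072 -0.563
v 1.353 0.638 0.723
v -0.049 -0.34 -0.566
v 1.48 0.369 0.72
v 0.139 -0.54 -0.678
v 1.668 0.169 0.607
v 0.344 -0.627 -0.874
v 1.873 0.082 0.411
v 0.52 -0.581 -1.109
v 2.049 0.129 0.177
v 0.626 -0.411 -1.328
v 2.155 0.298 -0.043
v 0.638 -0.158 -1.482
v 2.167 0.551 -0.197
v 2.518 -2.951 -0.607
v 3.425 -2.888 -0.997
v 2.902 -3.829 0.147
v 3.412 -2.528 -0.571
v 3.115 -2.302 -0.157
v 2.628 -2.282 0.115
v 2.106 -2.475 0.157
v 1.715 -2.818 -0.043
v 1.578 -3.204 -0.423
v 1.74 -3.509 -0.861
v 2.149 -3.637 -1.218
v 2.675 -3.547 -1.382
v 3.15 -3.268 -1.299
f 2 1 5
f 2 5 3
f 3 5 6
f 3 6 4
f 5 1 7
f 5 7 6
f 6 7 8
f 6 8 4
f 7 1 9
f 7 9 8
f 8 9 10
f 8 10 4
f 9 1 11
f 9 11 10
f 10 11 12
f 10 12 4
f 11 1 13
f 11 13 12
f 12 13 14
f 12 14 4
f 13 1 15
f 13 15 14
f 14 15 16
f 14 16 4
f 15 1 17
f 15 17 16
f 16 17 18
f 16 18 4
f 17 1 19
f 17 19 18
f 18 19 20
f 18 20 4
f 19 1 21
f 19 21 20
f 20 21 22
f 20 22 4
f 21 1 23
f 21 23 22
f 22 23 24
f 22 24 4
f 23 1 25
f 23 25 24
f 24 25 26
f 24 26 4
f 25 1 27
f 25 27 26
f 26 27 28
f 26 28 4
f 27 1 2
f 27 2 28
f 28 2 3
f 28 3 4
f 30 29 32
f 30 32 31
f 32 29 33
f 32 33 31
f 33 29 34
f 33 34 31
f 34 29 35
f 34 35 31
f 35 29 36
f 35 36 31
f 36 29 37
f 36 37 31
f 37 29 38
f 37 38 31
f 38 29 39
f 38 39 31
f 39 29 40
f 39 40 31
f 40 29 41
f 40 41 31
f 41 29 30
f 41 30 31



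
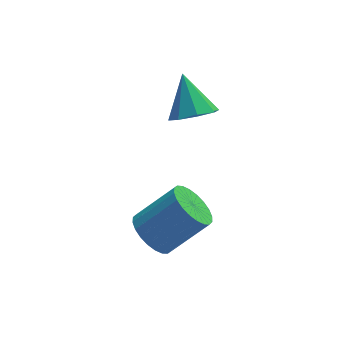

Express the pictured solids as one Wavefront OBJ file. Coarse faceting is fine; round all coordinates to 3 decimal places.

v 3.578 3.344 2.217
v 4.239 2.901 2.717
v 3.402 4.556 3.523
v 4.513 3.407 2.285
v 4.239 3.875 1.813
v 3.578 4.033 1.578
v 2.916 3.787 1.717
v 2.642 3.281 2.15
v 2.916 2.813 2.622
v 3.578 2.655 2.857
v 1.536 0.642 -1.725
v 2.167 0.882 -2.436
v 3.675 0.978 -1.065
v 3.044 0.738 -0.355
v 2.044 1.227 -2.325
v 3.552 1.323 -0.954
v 1.844 1.483 -2.123
v 3.352 1.579 -0.752
v 1.598 1.611 -1.861
v 3.105 1.707 -0.49
v 1.341 1.591 -1.577
v 2.849 1.687 -0.207
v 1.115 1.427 -1.317
v 2.622 1.523 0.054
v 0.952 1.143 -1.118
v 2.46 1.239 0.252
v 0.879 0.783 -1.012
v 2.386 0.879 0.358
v 0.905 0.402 -1.015
v 2.413 0.498 0.356
v 1.028 0.057 -1.126
v 2.536 0.153 0.245
v 1.228 -0.199 -1.328
v 2.736 -0.103 0.043
v 1.475 -0.327 -1.59
v 2.982 -0.231 -0.219
v 1.731 -0.307 -1.873
v 3.239 -0.211 -0.503
v 1.958 -0.143 -2.134
v 3.465 -0.047 -0.763
v 2.12 0.141 -2.332
v 3.628 0.237 -0.962
v 2.194 0.501 -2.438
v 3.701 0.597 -1.068
f 2 1 4
f 2 4 3
f 4 1 5
f 4 5 3
f 5 1 6
f 5 6 3
f 6 1 7
f 6 7 3
f 7 1 8
f 7 8 3
f 8 1 9
f 8 9 3
f 9 1 10
f 9 10 3
f 10 1 2
f 10 2 3
f 12 11 15
f 12 15 13
f 13 15 16
f 13 16 14
f 15 11 17
f 15 17 16
f 16 17 18
f 16 18 14
f 17 11 19
f 17 19 18
f 18 19 20
f 18 20 14
f 19 11 21
f 19 21 20
f 20 21 22
f 20 22 14
f 21 11 23
f 21 23 22
f 22 23 24
f 22 24 14
f 23 11 25
f 23 25 24
f 24 25 26
f 24 26 14
f 25 11 27
f 25 27 26
f 26 27 28
f 26 28 14
f 27 11 29
f 27 29 28
f 28 29 30
f 28 30 14
f 29 11 31
f 29 31 30
f 30 31 32
f 30 32 14
f 31 11 33
f 31 33 32
f 32 33 34
f 32 34 14
f 33 11 35
f 33 35 34
f 34 35 36
f 34 36 14
f 35 11 37
f 35 37 36
f 36 37 38
f 36 38 14
f 37 11 39
f 37 39 38
f 38 39 40
f 38 40 14
f 39 11 41
f 39 41 40
f 40 41 42
f 40 42 14
f 41 11 43
f 41 43 42
f 42 43 44
f 42 44 14
f 43 11 12
f 43 12 44
f 44 12 13
f 44 13 14



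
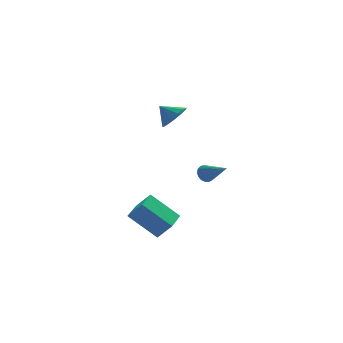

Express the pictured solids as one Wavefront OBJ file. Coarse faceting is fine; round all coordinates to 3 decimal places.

v 2.31 1.197 -1.813
v 2.812 1.225 -2.122
v 2.91 -0.237 -0.967
v 2.865 1.382 -1.893
v 2.79 1.496 -1.646
v 2.606 1.543 -1.437
v 2.354 1.51 -1.315
v 2.092 1.405 -1.306
v 1.88 1.253 -1.414
v 1.766 1.088 -1.613
v 1.777 0.948 -1.858
v 1.91 0.865 -2.093
v 2.135 0.858 -2.263
v 2.4 0.929 -2.331
v 2.644 1.061 -2.28
v -1.464 -1.546 -4.778
v -0.818 -1.97 -3.887
v -2.761 -0.631 -3.403
v -2.115 -1.055 -2.512
v -0.465 -0.085 -4.808
v 0.181 -0.509 -3.917
v -1.762 0.83 -3.433
v -1.116 0.406 -2.542
v -0.108 -0.487 3.198
v 0.516 0.147 3.179
v -0.712 0.127 3.882
v 0.198 0.25 2.805
v -0.218 0.119 2.556
v -0.598 -0.205 2.511
v -0.823 -0.618 2.684
v -0.821 -0.99 3.021
v -0.592 -1.202 3.413
v -0.21 -1.188 3.738
v 0.204 -0.951 3.891
v 0.52 -0.567 3.824
v 0.636 -0.157 3.559
f 2 1 4
f 2 4 3
f 4 1 5
f 4 5 3
f 5 1 6
f 5 6 3
f 6 1 7
f 6 7 3
f 7 1 8
f 7 8 3
f 8 1 9
f 8 9 3
f 9 1 10
f 9 10 3
f 10 1 11
f 10 11 3
f 11 1 12
f 11 12 3
f 12 1 13
f 12 13 3
f 13 1 14
f 13 14 3
f 14 1 15
f 14 15 3
f 15 1 2
f 15 2 3
f 17 19 16
f 20 17 16
f 16 19 18
f 18 20 16
f 17 23 19
f 21 17 20
f 21 23 17
f 19 23 18
f 22 20 18
f 18 23 22
f 22 21 20
f 23 21 22
f 25 24 27
f 25 27 26
f 27 24 28
f 27 28 26
f 28 24 29
f 28 29 26
f 29 24 30
f 29 30 26
f 30 24 31
f 30 31 26
f 31 24 32
f 31 32 26
f 32 24 33
f 32 33 26
f 33 24 34
f 33 34 26
f 34 24 35
f 34 35 26
f 35 24 36
f 35 36 26
f 36 24 25
f 36 25 26



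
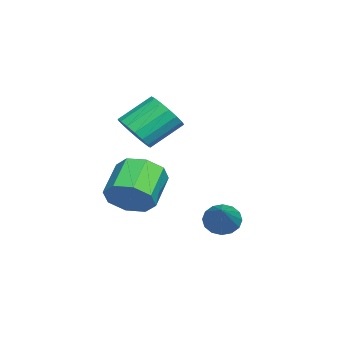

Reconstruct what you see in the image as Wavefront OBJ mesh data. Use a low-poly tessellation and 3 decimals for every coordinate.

v -2.628 -3.622 -0.551
v -1.988 -3.751 -0.006
v -2.573 -2.667 0.936
v -3.212 -2.538 0.391
v -1.848 -3.46 -0.254
v -2.432 -2.376 0.688
v -1.887 -3.206 -0.569
v -2.471 -2.123 0.373
v -2.095 -3.048 -0.881
v -2.679 -1.964 0.061
v -2.425 -3.021 -1.117
v -3.009 -1.937 -0.175
v -2.802 -3.131 -1.223
v -3.386 -2.048 -0.281
v -3.139 -3.354 -1.175
v -3.723 -2.271 -0.234
v -3.359 -3.639 -0.985
v -3.943 -2.555 -0.043
v -3.411 -3.919 -0.695
v -3.995 -2.836 0.247
v -3.284 -4.131 -0.372
v -3.868 -3.048 0.57
v -3.007 -4.227 -0.09
v -3.591 -3.143 0.852
v -2.643 -4.184 0.087
v -3.227 -3.1 1.028
v -2.275 -4.012 0.117
v -2.859 -2.928 1.059
v -1.551 -0.43 -4.063
v -1.204 -0.747 -4.555
v 0.271 -0.25 -2.897
v -1.186 -0.405 -4.636
v -1.266 -0.07 -4.564
v -1.422 0.169 -4.358
v -1.612 0.247 -4.072
v -1.786 0.144 -3.784
v -1.897 -0.113 -3.571
v -1.915 -0.455 -3.489
v -1.836 -0.791 -3.561
v -1.68 -1.029 -3.768
v -1.489 -1.107 -4.054
v -1.315 -1.004 -4.342
v -0.584 -3.45 -2.887
v -0.054 -3.228 -2.142
v -1.327 -2.988 -1.309
v -1.856 -3.21 -2.053
v -0.212 -2.656 -2.548
v -1.485 -2.415 -1.715
v -0.587 -2.549 -3.153
v -1.86 -2.308 -2.319
v -0.961 -2.97 -3.601
v -2.233 -2.729 -2.768
v -1.113 -3.672 -3.631
v -2.386 -3.432 -2.798
v -0.955 -4.245 -3.225
v -2.228 -4.004 -2.392
v -0.58 -4.352 -2.621
v -1.853 -4.111 -1.787
v -0.207 -3.931 -2.172
v -1.479 -3.69 -1.339
f 2 1 5
f 2 5 3
f 3 5 6
f 3 6 4
f 5 1 7
f 5 7 6
f 6 7 8
f 6 8 4
f 7 1 9
f 7 9 8
f 8 9 10
f 8 10 4
f 9 1 11
f 9 11 10
f 10 11 12
f 10 12 4
f 11 1 13
f 11 13 12
f 12 13 14
f 12 14 4
f 13 1 15
f 13 15 14
f 14 15 16
f 14 16 4
f 15 1 17
f 15 17 16
f 16 17 18
f 16 18 4
f 17 1 19
f 17 19 18
f 18 19 20
f 18 20 4
f 19 1 21
f 19 21 20
f 20 21 22
f 20 22 4
f 21 1 23
f 21 23 22
f 22 23 24
f 22 24 4
f 23 1 25
f 23 25 24
f 24 25 26
f 24 26 4
f 25 1 27
f 25 27 26
f 26 27 28
f 26 28 4
f 27 1 2
f 27 2 28
f 28 2 3
f 28 3 4
f 30 29 32
f 30 32 31
f 32 29 33
f 32 33 31
f 33 29 34
f 33 34 31
f 34 29 35
f 34 35 31
f 35 29 36
f 35 36 31
f 36 29 37
f 36 37 31
f 37 29 38
f 37 38 31
f 38 29 39
f 38 39 31
f 39 29 40
f 39 40 31
f 40 29 41
f 40 41 31
f 41 29 42
f 41 42 31
f 42 29 30
f 42 30 31
f 44 43 47
f 44 47 45
f 45 47 48
f 45 48 46
f 47 43 49
f 47 49 48
f 48 49 50
f 48 50 46
f 49 43 51
f 49 51 50
f 50 51 52
f 50 52 46
f 51 43 53
f 51 53 52
f 52 53 54
f 52 54 46
f 53 43 55
f 53 55 54
f 54 55 56
f 54 56 46
f 55 43 57
f 55 57 56
f 56 57 58
f 56 58 46
f 57 43 59
f 57 59 58
f 58 59 60
f 58 60 46
f 59 43 44
f 59 44 60
f 60 44 45
f 60 45 46



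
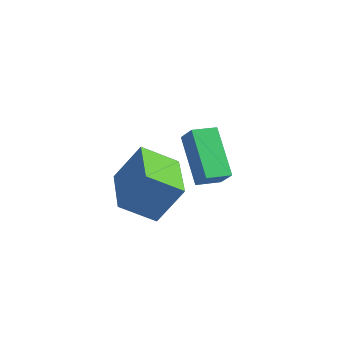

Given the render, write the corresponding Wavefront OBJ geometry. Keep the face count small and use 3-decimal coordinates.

v 3.381 -2.386 1.692
v 2.18 -1.368 2.826
v 3.866 -1.633 1.529
v 2.665 -0.615 2.664
v 3.895 -2.565 2.396
v 2.694 -1.547 3.531
v 4.38 -1.812 2.234
v 3.179 -0.794 3.368
v 1.284 -1.452 -1.862
v 0.248 -2.217 -1.018
v 0.025 0.124 -1.977
v -1.011 -0.642 -1.133
v 1.971 -0.798 -0.427
v 0.935 -1.564 0.417
v 0.712 0.777 -0.542
v -0.324 0.012 0.302
f 2 4 1
f 5 2 1
f 1 4 3
f 3 5 1
f 2 8 4
f 6 2 5
f 6 8 2
f 4 8 3
f 7 5 3
f 3 8 7
f 7 6 5
f 8 6 7
f 10 12 9
f 13 10 9
f 9 12 11
f 11 13 9
f 10 16 12
f 14 10 13
f 14 16 10
f 12 16 11
f 15 13 11
f 11 16 15
f 15 14 13
f 16 14 15



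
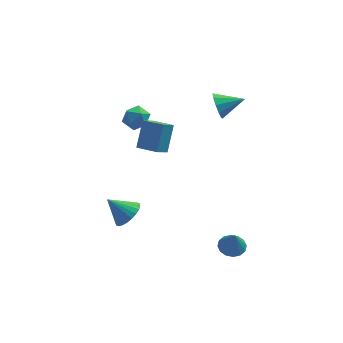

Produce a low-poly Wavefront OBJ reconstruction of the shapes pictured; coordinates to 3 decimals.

v -2.67 3.19 0.68
v -2.137 3.644 0.214
v -1.663 2.896 1.546
v -1.13 3.35 1.08
v -1.741 3.733 1.513
v -2.364 3.914 0.978
v -1.436 2.626 0.782
v -2.059 2.807 0.247
v -1.375 3.296 0.277
v -1.563 3.98 0.729
v -2.237 2.56 1.031
v -2.425 3.244 1.483
v -0.955 0.47 0.427
v -0.558 1.455 1.806
v -1.996 1.256 0.166
v -1.598 2.24 1.545
v -0.382 1.04 -0.145
v 0.016 2.024 1.234
v -1.422 1.825 -0.406
v -1.025 2.81 0.973
v -2.679 -3.326 -1.094
v -2.123 -3.594 -0.466
v -3.701 -3.034 -0.066
v -2.047 -3.26 -0.485
v -2.067 -2.936 -0.597
v -2.179 -2.671 -0.785
v -2.368 -2.506 -1.019
v -2.604 -2.466 -1.265
v -2.852 -2.557 -1.486
v -3.073 -2.766 -1.646
v -3.234 -3.059 -1.723
v -3.31 -3.393 -1.703
v -3.291 -3.717 -1.592
v -3.178 -3.982 -1.404
v -2.989 -4.147 -1.169
v -2.753 -4.186 -0.923
v -2.505 -4.095 -0.703
v -2.284 -3.887 -0.543
v 2.268 1.441 3.212
v 2.5 1.047 2.508
v 3.692 1.499 3.648
v 2.507 1.558 2.415
v 2.423 2.024 2.627
v 2.28 2.268 3.063
v 2.133 2.196 3.555
v 2.037 1.836 3.917
v 2.029 1.325 4.009
v 2.113 0.858 3.797
v 2.256 0.615 3.361
v 2.404 0.687 2.869
v 2.709 -2.969 -4.536
v 3.092 -2.33 -4.387
v 2.791 -3.311 -3.284
v 2.714 -2.236 -4.336
v 2.334 -2.338 -4.339
v 2.054 -2.609 -4.394
v 1.95 -2.977 -4.488
v 2.049 -3.343 -4.594
v 2.325 -3.608 -4.685
v 2.703 -3.703 -4.735
v 3.083 -3.601 -4.733
v 3.363 -3.329 -4.677
v 3.467 -2.962 -4.584
v 3.368 -2.596 -4.478
f 1 12 6
f 1 6 2
f 1 2 8
f 1 8 11
f 1 11 12
f 2 6 10
f 6 12 5
f 12 11 3
f 11 8 7
f 8 2 9
f 4 10 5
f 4 5 3
f 4 3 7
f 4 7 9
f 4 9 10
f 5 10 6
f 3 5 12
f 7 3 11
f 9 7 8
f 10 9 2
f 14 16 13
f 17 14 13
f 13 16 15
f 15 17 13
f 14 20 16
f 18 14 17
f 18 20 14
f 16 20 15
f 19 17 15
f 15 20 19
f 19 18 17
f 20 18 19
f 22 21 24
f 22 24 23
f 24 21 25
f 24 25 23
f 25 21 26
f 25 26 23
f 26 21 27
f 26 27 23
f 27 21 28
f 27 28 23
f 28 21 29
f 28 29 23
f 29 21 30
f 29 30 23
f 30 21 31
f 30 31 23
f 31 21 32
f 31 32 23
f 32 21 33
f 32 33 23
f 33 21 34
f 33 34 23
f 34 21 35
f 34 35 23
f 35 21 36
f 35 36 23
f 36 21 37
f 36 37 23
f 37 21 38
f 37 38 23
f 38 21 22
f 38 22 23
f 40 39 42
f 40 42 41
f 42 39 43
f 42 43 41
f 43 39 44
f 43 44 41
f 44 39 45
f 44 45 41
f 45 39 46
f 45 46 41
f 46 39 47
f 46 47 41
f 47 39 48
f 47 48 41
f 48 39 49
f 48 49 41
f 49 39 50
f 49 50 41
f 50 39 40
f 50 40 41
f 52 51 54
f 52 54 53
f 54 51 55
f 54 55 53
f 55 51 56
f 55 56 53
f 56 51 57
f 56 57 53
f 57 51 58
f 57 58 53
f 58 51 59
f 58 59 53
f 59 51 60
f 59 60 53
f 60 51 61
f 60 61 53
f 61 51 62
f 61 62 53
f 62 51 63
f 62 63 53
f 63 51 64
f 63 64 53
f 64 51 52
f 64 52 53

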